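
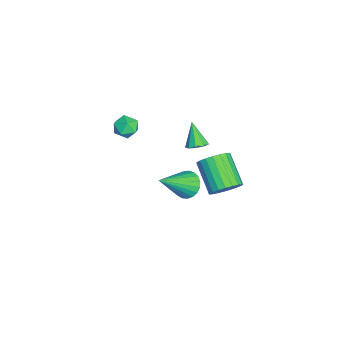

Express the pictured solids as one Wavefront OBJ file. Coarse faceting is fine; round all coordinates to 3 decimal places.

v -2.703 -0.175 0.712
v -2.142 -0.216 0.404
v -2.958 -1.124 0.376
v -2.397 -1.165 0.068
v -2.412 -1.171 0.709
v -2.255 -0.585 0.917
v -2.845 -0.755 -0.137
v -2.688 -0.169 0.071
v -2.23 -0.574 -0.121
v -1.962 -0.832 0.402
v -3.138 -0.508 0.378
v -2.87 -0.766 0.901
v -0.976 2.042 -2.051
v -0.399 2.102 -2.459
v 0.076 0.898 -0.729
v -0.371 2.334 -2.28
v -0.448 2.516 -2.06
v -0.617 2.617 -1.84
v -0.847 2.617 -1.655
v -1.1 2.519 -1.539
v -1.332 2.337 -1.512
v -1.502 2.105 -1.577
v -1.581 1.862 -1.725
v -1.555 1.65 -1.929
v -1.43 1.506 -2.154
v -1.226 1.454 -2.361
v -0.979 1.504 -2.514
v -0.731 1.647 -2.588
v -0.526 1.859 -2.568
v -1.302 2.459 0.43
v -0.981 2.761 0.706
v -1.938 2.201 1.45
v -1.255 2.953 0.584
v -1.55 2.914 0.39
v -1.73 2.662 0.215
v -1.709 2.315 0.14
v -1.498 2.035 0.2
v -1.195 1.954 0.368
v -0.942 2.109 0.565
v -0.858 2.427 0.698
v 3.363 3.798 2.18
v 3.696 4.056 2.764
v 2.55 3.499 3.664
v 2.217 3.242 3.08
v 3.523 4.286 2.685
v 2.376 3.73 3.585
v 3.321 4.432 2.519
v 2.175 3.876 3.418
v 3.127 4.469 2.294
v 1.98 3.912 3.193
v 2.974 4.389 2.049
v 1.827 3.833 2.949
v 2.888 4.208 1.827
v 1.741 3.651 2.727
v 2.884 3.955 1.666
v 1.737 3.399 2.566
v 2.963 3.676 1.594
v 1.817 3.119 2.494
v 3.112 3.417 1.624
v 1.965 2.861 2.523
v 3.303 3.225 1.749
v 2.157 2.668 2.649
v 3.506 3.131 1.949
v 2.359 2.575 2.849
v 3.683 3.153 2.189
v 2.537 2.597 3.089
v 3.806 3.287 2.428
v 2.659 2.73 3.327
v 3.851 3.509 2.623
v 2.705 2.952 3.523
v 3.813 3.781 2.742
v 2.666 3.224 3.642
f 1 12 6
f 1 6 2
f 1 2 8
f 1 8 11
f 1 11 12
f 2 6 10
f 6 12 5
f 12 11 3
f 11 8 7
f 8 2 9
f 4 10 5
f 4 5 3
f 4 3 7
f 4 7 9
f 4 9 10
f 5 10 6
f 3 5 12
f 7 3 11
f 9 7 8
f 10 9 2
f 14 13 16
f 14 16 15
f 16 13 17
f 16 17 15
f 17 13 18
f 17 18 15
f 18 13 19
f 18 19 15
f 19 13 20
f 19 20 15
f 20 13 21
f 20 21 15
f 21 13 22
f 21 22 15
f 22 13 23
f 22 23 15
f 23 13 24
f 23 24 15
f 24 13 25
f 24 25 15
f 25 13 26
f 25 26 15
f 26 13 27
f 26 27 15
f 27 13 28
f 27 28 15
f 28 13 29
f 28 29 15
f 29 13 14
f 29 14 15
f 31 30 33
f 31 33 32
f 33 30 34
f 33 34 32
f 34 30 35
f 34 35 32
f 35 30 36
f 35 36 32
f 36 30 37
f 36 37 32
f 37 30 38
f 37 38 32
f 38 30 39
f 38 39 32
f 39 30 40
f 39 40 32
f 40 30 31
f 40 31 32
f 42 41 45
f 42 45 43
f 43 45 46
f 43 46 44
f 45 41 47
f 45 47 46
f 46 47 48
f 46 48 44
f 47 41 49
f 47 49 48
f 48 49 50
f 48 50 44
f 49 41 51
f 49 51 50
f 50 51 52
f 50 52 44
f 51 41 53
f 51 53 52
f 52 53 54
f 52 54 44
f 53 41 55
f 53 55 54
f 54 55 56
f 54 56 44
f 55 41 57
f 55 57 56
f 56 57 58
f 56 58 44
f 57 41 59
f 57 59 58
f 58 59 60
f 58 60 44
f 59 41 61
f 59 61 60
f 60 61 62
f 60 62 44
f 61 41 63
f 61 63 62
f 62 63 64
f 62 64 44
f 63 41 65
f 63 65 64
f 64 65 66
f 64 66 44
f 65 41 67
f 65 67 66
f 66 67 68
f 66 68 44
f 67 41 69
f 67 69 68
f 68 69 70
f 68 70 44
f 69 41 71
f 69 71 70
f 70 71 72
f 70 72 44
f 71 41 42
f 71 42 72
f 72 42 43
f 72 43 44



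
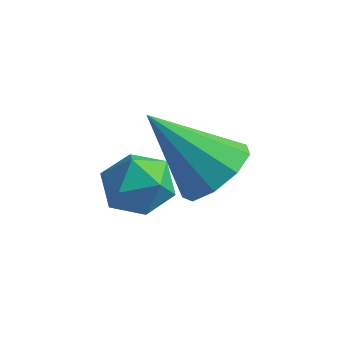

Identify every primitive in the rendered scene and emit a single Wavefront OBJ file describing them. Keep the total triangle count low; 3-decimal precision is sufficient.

v 2.723 -0.895 0.863
v 3.302 -0.638 1.475
v 1.377 -1.225 2.277
v 2.983 -0.165 1.281
v 2.543 -0.034 0.892
v 2.187 -0.306 0.49
v 2.082 -0.853 0.262
v 2.277 -1.42 0.316
v 2.681 -1.741 0.625
v 3.105 -1.666 1.047
v 3.35 -1.231 1.382
v 0.994 -0.227 -0.495
v 1.692 -0.674 -0.451
v 0.308 -1.246 0.051
v 1.006 -1.693 0.095
v 0.908 -1.027 0.582
v 1.332 -0.397 0.244
v 0.668 -1.523 -0.644
v 1.092 -0.893 -0.982
v 1.491 -1.475 -0.543
v 1.639 -1.168 0.214
v 0.361 -0.752 -0.614
v 0.509 -0.445 0.143
f 2 1 4
f 2 4 3
f 4 1 5
f 4 5 3
f 5 1 6
f 5 6 3
f 6 1 7
f 6 7 3
f 7 1 8
f 7 8 3
f 8 1 9
f 8 9 3
f 9 1 10
f 9 10 3
f 10 1 11
f 10 11 3
f 11 1 2
f 11 2 3
f 12 23 17
f 12 17 13
f 12 13 19
f 12 19 22
f 12 22 23
f 13 17 21
f 17 23 16
f 23 22 14
f 22 19 18
f 19 13 20
f 15 21 16
f 15 16 14
f 15 14 18
f 15 18 20
f 15 20 21
f 16 21 17
f 14 16 23
f 18 14 22
f 20 18 19
f 21 20 13



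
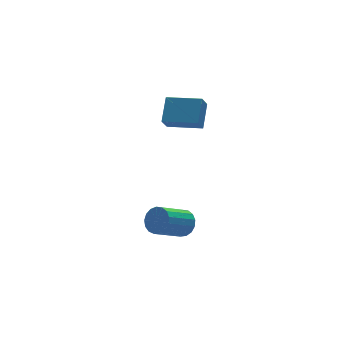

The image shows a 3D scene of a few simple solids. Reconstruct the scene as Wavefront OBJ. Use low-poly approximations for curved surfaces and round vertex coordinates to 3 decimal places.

v 1.173 0.379 -2.939
v 1.505 0.539 -2.356
v 0.14 0.242 -1.497
v -0.193 0.081 -2.081
v 1.378 0.827 -2.457
v 0.013 0.53 -1.598
v 1.205 1.012 -2.668
v -0.16 0.715 -1.81
v 1.024 1.053 -2.942
v -0.341 0.755 -2.083
v 0.877 0.938 -3.215
v -0.488 0.641 -2.356
v 0.798 0.696 -3.425
v -0.567 0.398 -2.566
v 0.805 0.381 -3.523
v -0.56 0.083 -2.664
v 0.896 0.065 -3.488
v -0.469 -0.232 -2.629
v 1.05 -0.178 -3.327
v -0.315 -0.476 -2.468
v 1.232 -0.295 -3.078
v -0.133 -0.592 -2.219
v 1.401 -0.256 -2.796
v 0.036 -0.554 -1.938
v 1.517 -0.073 -2.548
v 0.152 -0.37 -1.689
v 1.555 0.214 -2.389
v 0.19 -0.083 -1.53
v 2.61 1.349 1.955
v 2.178 0.976 2.624
v 1.452 2.396 1.79
v 1.019 2.022 2.459
v 3.221 2.158 2.801
v 2.788 1.784 3.47
v 2.062 3.204 2.636
v 1.63 2.831 3.305
f 2 1 5
f 2 5 3
f 3 5 6
f 3 6 4
f 5 1 7
f 5 7 6
f 6 7 8
f 6 8 4
f 7 1 9
f 7 9 8
f 8 9 10
f 8 10 4
f 9 1 11
f 9 11 10
f 10 11 12
f 10 12 4
f 11 1 13
f 11 13 12
f 12 13 14
f 12 14 4
f 13 1 15
f 13 15 14
f 14 15 16
f 14 16 4
f 15 1 17
f 15 17 16
f 16 17 18
f 16 18 4
f 17 1 19
f 17 19 18
f 18 19 20
f 18 20 4
f 19 1 21
f 19 21 20
f 20 21 22
f 20 22 4
f 21 1 23
f 21 23 22
f 22 23 24
f 22 24 4
f 23 1 25
f 23 25 24
f 24 25 26
f 24 26 4
f 25 1 27
f 25 27 26
f 26 27 28
f 26 28 4
f 27 1 2
f 27 2 28
f 28 2 3
f 28 3 4
f 30 32 29
f 33 30 29
f 29 32 31
f 31 33 29
f 30 36 32
f 34 30 33
f 34 36 30
f 32 36 31
f 35 33 31
f 31 36 35
f 35 34 33
f 36 34 35



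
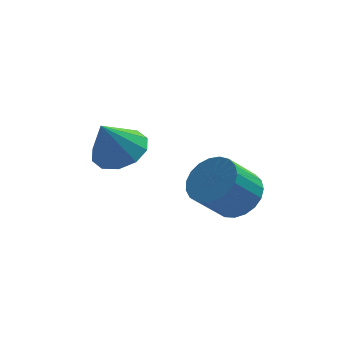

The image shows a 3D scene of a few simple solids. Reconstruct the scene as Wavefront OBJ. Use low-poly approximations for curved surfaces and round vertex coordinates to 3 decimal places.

v -2.166 -1.69 2.007
v -1.547 -1.596 2.297
v -2.574 -1.99 2.973
v -1.761 -1.228 2.322
v -2.13 -1.037 2.226
v -2.512 -1.094 2.046
v -2.763 -1.38 1.852
v -2.785 -1.784 1.717
v -2.572 -2.152 1.693
v -2.203 -2.344 1.789
v -1.82 -2.286 1.968
v -1.57 -2 2.162
v 0.32 -3.368 1.552
v 0.781 -3.809 1.722
v 0.181 -4.153 2.458
v -0.28 -3.712 2.288
v 0.848 -3.593 1.878
v 0.248 -3.937 2.613
v 0.824 -3.338 1.977
v 0.224 -3.683 2.713
v 0.713 -3.089 2.003
v 0.113 -3.433 2.739
v 0.534 -2.887 1.951
v -0.066 -3.232 2.687
v 0.318 -2.769 1.83
v -0.283 -3.114 2.566
v 0.102 -2.755 1.661
v -0.498 -3.099 2.397
v -0.076 -2.846 1.473
v -0.676 -3.19 2.209
v -0.186 -3.027 1.299
v -0.786 -3.372 2.035
v -0.208 -3.268 1.169
v -0.808 -3.612 1.904
v -0.138 -3.526 1.104
v -0.739 -3.87 1.84
v 0.01 -3.756 1.118
v -0.59 -4.1 1.853
v 0.212 -3.919 1.206
v -0.388 -4.264 1.942
v 0.433 -3.987 1.354
v -0.167 -4.332 2.09
v 0.634 -3.948 1.537
v 0.034 -4.292 2.272
f 2 1 4
f 2 4 3
f 4 1 5
f 4 5 3
f 5 1 6
f 5 6 3
f 6 1 7
f 6 7 3
f 7 1 8
f 7 8 3
f 8 1 9
f 8 9 3
f 9 1 10
f 9 10 3
f 10 1 11
f 10 11 3
f 11 1 12
f 11 12 3
f 12 1 2
f 12 2 3
f 14 13 17
f 14 17 15
f 15 17 18
f 15 18 16
f 17 13 19
f 17 19 18
f 18 19 20
f 18 20 16
f 19 13 21
f 19 21 20
f 20 21 22
f 20 22 16
f 21 13 23
f 21 23 22
f 22 23 24
f 22 24 16
f 23 13 25
f 23 25 24
f 24 25 26
f 24 26 16
f 25 13 27
f 25 27 26
f 26 27 28
f 26 28 16
f 27 13 29
f 27 29 28
f 28 29 30
f 28 30 16
f 29 13 31
f 29 31 30
f 30 31 32
f 30 32 16
f 31 13 33
f 31 33 32
f 32 33 34
f 32 34 16
f 33 13 35
f 33 35 34
f 34 35 36
f 34 36 16
f 35 13 37
f 35 37 36
f 36 37 38
f 36 38 16
f 37 13 39
f 37 39 38
f 38 39 40
f 38 40 16
f 39 13 41
f 39 41 40
f 40 41 42
f 40 42 16
f 41 13 43
f 41 43 42
f 42 43 44
f 42 44 16
f 43 13 14
f 43 14 44
f 44 14 15
f 44 15 16



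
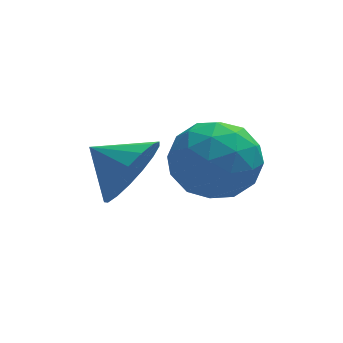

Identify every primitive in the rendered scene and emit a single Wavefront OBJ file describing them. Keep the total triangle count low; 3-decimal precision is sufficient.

v -3.552 -1.564 -2.621
v -2.906 -1.219 -1.926
v -4.408 -0.896 -2.159
v -2.86 -0.906 -2.291
v -2.973 -0.744 -2.733
v -3.218 -0.77 -3.149
v -3.54 -0.978 -3.444
v -3.864 -1.32 -3.55
v -4.117 -1.718 -3.444
v -4.241 -2.08 -3.15
v -4.207 -2.325 -2.734
v -4.023 -2.395 -2.293
v -3.731 -2.275 -1.926
v -3.398 -1.991 -1.72
v -3.1 -1.61 -1.719
v -2.181 -2.349 -1.407
v -1.418 -2.94 -1.85
v -2.682 -3.7 -0.47
v -1.919 -4.291 -0.913
v -1.663 -3.505 -0.246
v -1.353 -2.67 -0.824
v -2.747 -3.97 -1.496
v -2.437 -3.135 -2.074
v -1.767 -3.941 -1.904
v -1.097 -3.654 -1.132
v -3.003 -2.986 -1.188
v -2.333 -2.699 -0.416
v -1.755 -2.526 -1.71
v -2.345 -4.114 -0.61
v -2.194 -3.652 -0.217
v -1.745 -3.999 -0.477
v -1.718 -2.368 -1.108
v -1.269 -2.715 -1.368
v -1.413 -3.047 -0.425
v -2.831 -3.925 -0.952
v -2.382 -4.272 -1.212
v -2.355 -2.641 -1.843
v -1.906 -2.988 -2.103
v -2.687 -3.593 -1.895
v -1.512 -3.462 -2.003
v -1.806 -4.256 -1.452
v -2.293 -4.067 -1.795
v -2.111 -3.576 -2.135
v -1.118 -3.293 -1.549
v -1.413 -4.087 -0.998
v -1.263 -3.625 -0.606
v -1.08 -3.134 -0.946
v -1.324 -3.881 -1.581
v -2.687 -2.553 -1.322
v -2.982 -3.347 -0.771
v -3.02 -3.506 -1.374
v -2.837 -3.015 -1.714
v -2.294 -2.384 -0.868
v -2.588 -3.178 -0.317
v -1.989 -3.064 -0.185
v -1.807 -2.573 -0.525
v -2.776 -2.759 -0.739
f 2 1 4
f 2 4 3
f 4 1 5
f 4 5 3
f 5 1 6
f 5 6 3
f 6 1 7
f 6 7 3
f 7 1 8
f 7 8 3
f 8 1 9
f 8 9 3
f 9 1 10
f 9 10 3
f 10 1 11
f 10 11 3
f 11 1 12
f 11 12 3
f 12 1 13
f 12 13 3
f 13 1 14
f 13 14 3
f 14 1 15
f 14 15 3
f 15 1 2
f 15 2 3
f 16 53 32
f 53 27 56
f 32 56 21
f 53 56 32
f 16 32 28
f 32 21 33
f 28 33 17
f 32 33 28
f 16 28 37
f 28 17 38
f 37 38 23
f 28 38 37
f 16 37 49
f 37 23 52
f 49 52 26
f 37 52 49
f 16 49 53
f 49 26 57
f 53 57 27
f 49 57 53
f 17 33 44
f 33 21 47
f 44 47 25
f 33 47 44
f 21 56 34
f 56 27 55
f 34 55 20
f 56 55 34
f 27 57 54
f 57 26 50
f 54 50 18
f 57 50 54
f 26 52 51
f 52 23 39
f 51 39 22
f 52 39 51
f 23 38 43
f 38 17 40
f 43 40 24
f 38 40 43
f 19 45 31
f 45 25 46
f 31 46 20
f 45 46 31
f 19 31 29
f 31 20 30
f 29 30 18
f 31 30 29
f 19 29 36
f 29 18 35
f 36 35 22
f 29 35 36
f 19 36 41
f 36 22 42
f 41 42 24
f 36 42 41
f 19 41 45
f 41 24 48
f 45 48 25
f 41 48 45
f 20 46 34
f 46 25 47
f 34 47 21
f 46 47 34
f 18 30 54
f 30 20 55
f 54 55 27
f 30 55 54
f 22 35 51
f 35 18 50
f 51 50 26
f 35 50 51
f 24 42 43
f 42 22 39
f 43 39 23
f 42 39 43
f 25 48 44
f 48 24 40
f 44 40 17
f 48 40 44



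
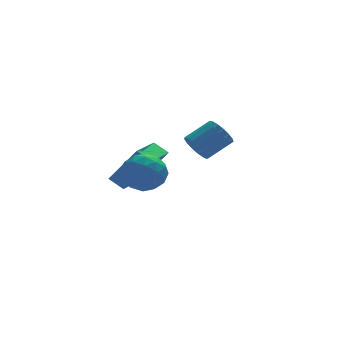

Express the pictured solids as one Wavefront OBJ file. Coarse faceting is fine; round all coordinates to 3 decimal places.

v -3.535 -1.857 -2.342
v -2.781 -1.166 -2.221
v -2.399 -3.054 -2.579
v -1.645 -2.363 -2.458
v -2.23 -2.634 -1.654
v -2.932 -1.894 -1.507
v -2.248 -2.326 -3.293
v -2.95 -1.586 -3.146
v -1.985 -1.456 -2.808
v -1.974 -1.646 -1.796
v -3.206 -2.574 -3.004
v -3.195 -2.764 -1.992
v -3.258 -1.406 -2.26
v -1.922 -2.814 -2.54
v -2.266 -2.973 -2.067
v -1.823 -2.567 -1.996
v -3.346 -1.834 -1.841
v -2.903 -1.428 -1.77
v -2.579 -2.291 -1.437
v -2.277 -2.792 -3.03
v -1.834 -2.386 -2.959
v -3.357 -1.653 -2.804
v -2.914 -1.247 -2.733
v -2.601 -1.929 -3.363
v -2.347 -1.17 -2.534
v -1.679 -1.874 -2.674
v -2.034 -1.852 -3.165
v -2.446 -1.417 -3.078
v -2.34 -1.282 -1.939
v -1.672 -1.986 -2.079
v -2.016 -2.145 -1.606
v -2.429 -1.71 -1.52
v -1.873 -1.452 -2.285
v -3.508 -2.234 -2.721
v -2.84 -2.938 -2.861
v -2.751 -2.51 -3.28
v -3.164 -2.075 -3.194
v -3.501 -2.346 -2.126
v -2.833 -3.05 -2.266
v -2.734 -2.803 -1.722
v -3.146 -2.368 -1.635
v -3.307 -2.768 -2.515
v 0.859 2.12 -3.008
v 1.291 1.978 -3.641
v 2.513 2.238 -2.866
v 2.081 2.38 -2.232
v 1.225 2.345 -3.659
v 2.446 2.605 -2.884
v 1.074 2.66 -3.528
v 2.296 2.92 -2.753
v 0.875 2.852 -3.277
v 2.096 3.112 -2.502
v 0.671 2.876 -2.965
v 1.893 3.136 -2.19
v 0.511 2.727 -2.662
v 1.733 2.987 -1.887
v 0.431 2.439 -2.439
v 1.652 2.699 -1.664
v 0.448 2.078 -2.346
v 1.67 2.337 -1.571
v 0.56 1.726 -2.404
v 1.782 1.986 -1.629
v 0.74 1.465 -2.601
v 1.962 1.725 -1.826
v 0.948 1.354 -2.891
v 2.17 1.614 -2.116
v 1.135 1.418 -3.207
v 2.357 1.678 -2.432
v 1.259 1.644 -3.478
v 2.481 1.903 -2.703
v -3.011 2.244 -4.455
v -1.888 1.747 -2.739
v -1.772 4.013 -4.754
v -0.649 3.516 -3.038
v -2.471 1.784 -4.942
v -1.348 1.287 -3.226
v -1.232 3.553 -5.241
v -0.109 3.056 -3.525
f 1 38 17
f 38 12 41
f 17 41 6
f 38 41 17
f 1 17 13
f 17 6 18
f 13 18 2
f 17 18 13
f 1 13 22
f 13 2 23
f 22 23 8
f 13 23 22
f 1 22 34
f 22 8 37
f 34 37 11
f 22 37 34
f 1 34 38
f 34 11 42
f 38 42 12
f 34 42 38
f 2 18 29
f 18 6 32
f 29 32 10
f 18 32 29
f 6 41 19
f 41 12 40
f 19 40 5
f 41 40 19
f 12 42 39
f 42 11 35
f 39 35 3
f 42 35 39
f 11 37 36
f 37 8 24
f 36 24 7
f 37 24 36
f 8 23 28
f 23 2 25
f 28 25 9
f 23 25 28
f 4 30 16
f 30 10 31
f 16 31 5
f 30 31 16
f 4 16 14
f 16 5 15
f 14 15 3
f 16 15 14
f 4 14 21
f 14 3 20
f 21 20 7
f 14 20 21
f 4 21 26
f 21 7 27
f 26 27 9
f 21 27 26
f 4 26 30
f 26 9 33
f 30 33 10
f 26 33 30
f 5 31 19
f 31 10 32
f 19 32 6
f 31 32 19
f 3 15 39
f 15 5 40
f 39 40 12
f 15 40 39
f 7 20 36
f 20 3 35
f 36 35 11
f 20 35 36
f 9 27 28
f 27 7 24
f 28 24 8
f 27 24 28
f 10 33 29
f 33 9 25
f 29 25 2
f 33 25 29
f 44 43 47
f 44 47 45
f 45 47 48
f 45 48 46
f 47 43 49
f 47 49 48
f 48 49 50
f 48 50 46
f 49 43 51
f 49 51 50
f 50 51 52
f 50 52 46
f 51 43 53
f 51 53 52
f 52 53 54
f 52 54 46
f 53 43 55
f 53 55 54
f 54 55 56
f 54 56 46
f 55 43 57
f 55 57 56
f 56 57 58
f 56 58 46
f 57 43 59
f 57 59 58
f 58 59 60
f 58 60 46
f 59 43 61
f 59 61 60
f 60 61 62
f 60 62 46
f 61 43 63
f 61 63 62
f 62 63 64
f 62 64 46
f 63 43 65
f 63 65 64
f 64 65 66
f 64 66 46
f 65 43 67
f 65 67 66
f 66 67 68
f 66 68 46
f 67 43 69
f 67 69 68
f 68 69 70
f 68 70 46
f 69 43 44
f 69 44 70
f 70 44 45
f 70 45 46
f 72 74 71
f 75 72 71
f 71 74 73
f 73 75 71
f 72 78 74
f 76 72 75
f 76 78 72
f 74 78 73
f 77 75 73
f 73 78 77
f 77 76 75
f 78 76 77



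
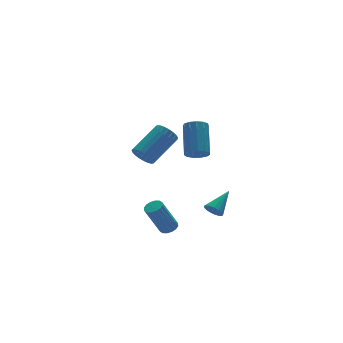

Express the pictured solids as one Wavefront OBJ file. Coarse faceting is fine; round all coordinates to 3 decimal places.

v -2.843 -1.618 2.489
v -2.614 -1.271 1.951
v -0.968 -0.774 2.973
v -1.197 -1.122 3.511
v -2.76 -1.073 2.091
v -1.114 -0.577 3.113
v -2.921 -0.97 2.299
v -1.275 -0.473 3.322
v -3.068 -0.979 2.541
v -1.422 -0.482 3.563
v -3.176 -1.098 2.773
v -1.53 -0.602 3.795
v -3.227 -1.307 2.956
v -1.581 -0.811 3.978
v -3.211 -1.57 3.059
v -1.565 -1.074 4.081
v -3.132 -1.842 3.063
v -1.486 -1.345 4.085
v -3.002 -2.074 2.967
v -1.356 -1.578 3.989
v -2.845 -2.228 2.789
v -1.2 -1.732 3.811
v -2.688 -2.277 2.559
v -1.042 -1.78 3.581
v -2.558 -2.211 2.317
v -0.912 -1.715 3.339
v -2.476 -2.043 2.105
v -0.83 -1.547 3.127
v -2.459 -1.801 1.959
v -0.813 -1.305 2.981
v -2.507 -1.528 1.905
v -0.861 -1.032 2.927
v 0.804 -2.319 -2.132
v 1.127 -2.364 -2.587
v 2.036 -1.801 -1.308
v 1.031 -2.114 -2.601
v 0.883 -1.911 -2.507
v 0.717 -1.802 -2.327
v 0.571 -1.811 -2.103
v 0.478 -1.936 -1.885
v 0.46 -2.15 -1.724
v 0.521 -2.402 -1.656
v 0.646 -2.635 -1.697
v 0.808 -2.796 -1.838
v 0.969 -2.847 -2.046
v 1.092 -2.778 -2.274
v 1.149 -2.603 -2.469
v -0.407 0.073 -4.266
v -0.066 -0.284 -4.074
v -0.911 -0.15 -2.322
v -1.253 0.207 -2.514
v 0.055 -0.042 -4.034
v -0.79 0.093 -2.282
v 0.053 0.232 -4.056
v -0.793 0.366 -2.304
v -0.073 0.463 -4.135
v -0.919 0.597 -2.383
v -0.289 0.589 -4.248
v -1.134 0.724 -2.496
v -0.536 0.577 -4.367
v -1.381 0.712 -2.615
v -0.749 0.43 -4.458
v -1.594 0.564 -2.706
v -0.87 0.187 -4.498
v -1.715 0.322 -2.746
v -0.867 -0.086 -4.476
v -1.713 0.048 -2.724
v -0.741 -0.317 -4.397
v -1.587 -0.183 -2.645
v -0.526 -0.444 -4.284
v -1.371 -0.309 -2.532
v -0.279 -0.432 -4.165
v -1.124 -0.297 -2.413
v 2.441 2.066 -0.599
v 2.912 1.608 -0.39
v 3.651 2.995 0.988
v 3.179 3.454 0.779
v 3.076 1.809 -0.68
v 3.814 3.196 0.698
v 3.037 2.092 -0.944
v 3.776 3.479 0.434
v 2.81 2.367 -1.099
v 3.548 3.754 0.279
v 2.465 2.546 -1.095
v 3.203 3.933 0.283
v 2.112 2.573 -0.933
v 2.851 3.96 0.445
v 1.864 2.439 -0.665
v 2.603 3.826 0.713
v 1.799 2.187 -0.377
v 2.537 3.574 1.001
v 1.938 1.897 -0.158
v 2.676 3.284 1.22
v 2.236 1.66 -0.08
v 2.974 3.047 1.298
v 2.599 1.553 -0.167
v 3.338 2.94 1.211
f 2 1 5
f 2 5 3
f 3 5 6
f 3 6 4
f 5 1 7
f 5 7 6
f 6 7 8
f 6 8 4
f 7 1 9
f 7 9 8
f 8 9 10
f 8 10 4
f 9 1 11
f 9 11 10
f 10 11 12
f 10 12 4
f 11 1 13
f 11 13 12
f 12 13 14
f 12 14 4
f 13 1 15
f 13 15 14
f 14 15 16
f 14 16 4
f 15 1 17
f 15 17 16
f 16 17 18
f 16 18 4
f 17 1 19
f 17 19 18
f 18 19 20
f 18 20 4
f 19 1 21
f 19 21 20
f 20 21 22
f 20 22 4
f 21 1 23
f 21 23 22
f 22 23 24
f 22 24 4
f 23 1 25
f 23 25 24
f 24 25 26
f 24 26 4
f 25 1 27
f 25 27 26
f 26 27 28
f 26 28 4
f 27 1 29
f 27 29 28
f 28 29 30
f 28 30 4
f 29 1 31
f 29 31 30
f 30 31 32
f 30 32 4
f 31 1 2
f 31 2 32
f 32 2 3
f 32 3 4
f 34 33 36
f 34 36 35
f 36 33 37
f 36 37 35
f 37 33 38
f 37 38 35
f 38 33 39
f 38 39 35
f 39 33 40
f 39 40 35
f 40 33 41
f 40 41 35
f 41 33 42
f 41 42 35
f 42 33 43
f 42 43 35
f 43 33 44
f 43 44 35
f 44 33 45
f 44 45 35
f 45 33 46
f 45 46 35
f 46 33 47
f 46 47 35
f 47 33 34
f 47 34 35
f 49 48 52
f 49 52 50
f 50 52 53
f 50 53 51
f 52 48 54
f 52 54 53
f 53 54 55
f 53 55 51
f 54 48 56
f 54 56 55
f 55 56 57
f 55 57 51
f 56 48 58
f 56 58 57
f 57 58 59
f 57 59 51
f 58 48 60
f 58 60 59
f 59 60 61
f 59 61 51
f 60 48 62
f 60 62 61
f 61 62 63
f 61 63 51
f 62 48 64
f 62 64 63
f 63 64 65
f 63 65 51
f 64 48 66
f 64 66 65
f 65 66 67
f 65 67 51
f 66 48 68
f 66 68 67
f 67 68 69
f 67 69 51
f 68 48 70
f 68 70 69
f 69 70 71
f 69 71 51
f 70 48 72
f 70 72 71
f 71 72 73
f 71 73 51
f 72 48 49
f 72 49 73
f 73 49 50
f 73 50 51
f 75 74 78
f 75 78 76
f 76 78 79
f 76 79 77
f 78 74 80
f 78 80 79
f 79 80 81
f 79 81 77
f 80 74 82
f 80 82 81
f 81 82 83
f 81 83 77
f 82 74 84
f 82 84 83
f 83 84 85
f 83 85 77
f 84 74 86
f 84 86 85
f 85 86 87
f 85 87 77
f 86 74 88
f 86 88 87
f 87 88 89
f 87 89 77
f 88 74 90
f 88 90 89
f 89 90 91
f 89 91 77
f 90 74 92
f 90 92 91
f 91 92 93
f 91 93 77
f 92 74 94
f 92 94 93
f 93 94 95
f 93 95 77
f 94 74 96
f 94 96 95
f 95 96 97
f 95 97 77
f 96 74 75
f 96 75 97
f 97 75 76
f 97 76 77



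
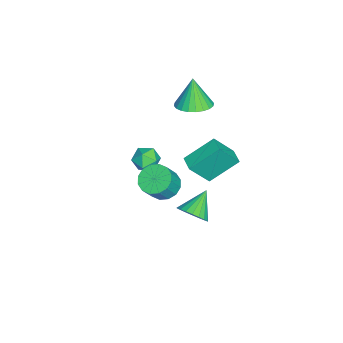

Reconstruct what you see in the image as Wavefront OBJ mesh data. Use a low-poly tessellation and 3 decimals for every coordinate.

v -1.489 2.612 -3.017
v -2.218 4.071 -1.774
v -0.667 3.046 -3.044
v -1.396 4.505 -1.802
v -0.924 1.635 -1.538
v -1.653 3.094 -0.296
v -0.102 2.069 -1.566
v -0.831 3.528 -0.323
v -2.434 1.907 1.676
v -1.806 1.086 1.792
v -2.946 1.753 3.364
v -1.558 1.391 1.895
v -1.444 1.774 1.965
v -1.48 2.177 1.991
v -1.661 2.539 1.969
v -1.96 2.805 1.903
v -2.332 2.935 1.802
v -2.718 2.908 1.682
v -3.062 2.729 1.561
v -3.31 2.424 1.458
v -3.424 2.041 1.388
v -3.388 1.638 1.362
v -3.206 1.276 1.384
v -2.907 1.01 1.45
v -2.536 0.88 1.551
v -2.149 0.907 1.671
v -2.866 -0.326 -2.972
v -2.112 -0.037 -3.273
v -2.888 -1.303 -3.967
v -2.134 -1.014 -4.268
v -2.169 -1.411 -3.504
v -2.155 -0.807 -2.889
v -2.845 -0.533 -4.351
v -2.831 0.071 -3.736
v -2.099 -0.164 -4.125
v -1.681 -0.707 -3.602
v -3.319 -0.633 -3.638
v -2.901 -1.176 -3.115
v 0.899 0.931 -2.11
v 1.475 0.402 -2.614
v 2.176 0.04 -1.434
v 1.601 0.569 -0.93
v 1.682 0.837 -2.604
v 2.383 0.475 -1.424
v 1.679 1.297 -2.461
v 2.38 0.935 -1.281
v 1.467 1.658 -2.225
v 2.169 1.296 -1.044
v 1.103 1.825 -1.957
v 1.805 1.463 -0.777
v 0.685 1.753 -1.731
v 1.386 1.391 -0.55
v 0.324 1.46 -1.606
v 1.025 1.098 -0.426
v 0.117 1.025 -1.616
v 0.818 0.663 -0.436
v 0.12 0.565 -1.759
v 0.821 0.203 -0.579
v 0.331 0.204 -1.996
v 1.033 -0.158 -0.815
v 0.695 0.037 -2.263
v 1.397 -0.325 -1.083
v 1.114 0.109 -2.49
v 1.815 -0.253 -1.309
v 4.546 3.005 -0.406
v 5.103 3.102 0.255
v 3.374 3.515 0.506
v 5.119 3.426 0.095
v 5.036 3.677 -0.152
v 4.868 3.812 -0.443
v 4.645 3.807 -0.728
v 4.404 3.664 -0.956
v 4.188 3.406 -1.09
v 4.034 3.08 -1.105
v 3.968 2.74 -1
v 4.002 2.446 -0.792
v 4.13 2.249 -0.517
v 4.33 2.182 -0.223
v 4.568 2.258 0.039
v 4.801 2.463 0.225
v 4.99 2.762 0.301
f 2 4 1
f 5 2 1
f 1 4 3
f 3 5 1
f 2 8 4
f 6 2 5
f 6 8 2
f 4 8 3
f 7 5 3
f 3 8 7
f 7 6 5
f 8 6 7
f 10 9 12
f 10 12 11
f 12 9 13
f 12 13 11
f 13 9 14
f 13 14 11
f 14 9 15
f 14 15 11
f 15 9 16
f 15 16 11
f 16 9 17
f 16 17 11
f 17 9 18
f 17 18 11
f 18 9 19
f 18 19 11
f 19 9 20
f 19 20 11
f 20 9 21
f 20 21 11
f 21 9 22
f 21 22 11
f 22 9 23
f 22 23 11
f 23 9 24
f 23 24 11
f 24 9 25
f 24 25 11
f 25 9 26
f 25 26 11
f 26 9 10
f 26 10 11
f 27 38 32
f 27 32 28
f 27 28 34
f 27 34 37
f 27 37 38
f 28 32 36
f 32 38 31
f 38 37 29
f 37 34 33
f 34 28 35
f 30 36 31
f 30 31 29
f 30 29 33
f 30 33 35
f 30 35 36
f 31 36 32
f 29 31 38
f 33 29 37
f 35 33 34
f 36 35 28
f 40 39 43
f 40 43 41
f 41 43 44
f 41 44 42
f 43 39 45
f 43 45 44
f 44 45 46
f 44 46 42
f 45 39 47
f 45 47 46
f 46 47 48
f 46 48 42
f 47 39 49
f 47 49 48
f 48 49 50
f 48 50 42
f 49 39 51
f 49 51 50
f 50 51 52
f 50 52 42
f 51 39 53
f 51 53 52
f 52 53 54
f 52 54 42
f 53 39 55
f 53 55 54
f 54 55 56
f 54 56 42
f 55 39 57
f 55 57 56
f 56 57 58
f 56 58 42
f 57 39 59
f 57 59 58
f 58 59 60
f 58 60 42
f 59 39 61
f 59 61 60
f 60 61 62
f 60 62 42
f 61 39 63
f 61 63 62
f 62 63 64
f 62 64 42
f 63 39 40
f 63 40 64
f 64 40 41
f 64 41 42
f 66 65 68
f 66 68 67
f 68 65 69
f 68 69 67
f 69 65 70
f 69 70 67
f 70 65 71
f 70 71 67
f 71 65 72
f 71 72 67
f 72 65 73
f 72 73 67
f 73 65 74
f 73 74 67
f 74 65 75
f 74 75 67
f 75 65 76
f 75 76 67
f 76 65 77
f 76 77 67
f 77 65 78
f 77 78 67
f 78 65 79
f 78 79 67
f 79 65 80
f 79 80 67
f 80 65 81
f 80 81 67
f 81 65 66
f 81 66 67



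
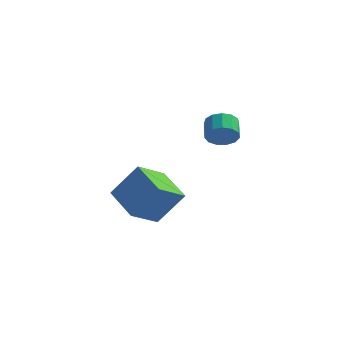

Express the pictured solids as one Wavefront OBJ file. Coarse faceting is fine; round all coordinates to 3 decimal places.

v 0.432 -4.008 0.01
v -0.989 -2.957 0.622
v 1.047 -2.663 -0.868
v -0.374 -1.613 -0.256
v 1.474 -3.487 1.536
v 0.053 -2.437 2.148
v 2.089 -2.143 0.658
v 0.668 -1.092 1.27
v 2.145 1.897 2.551
v 2.588 2.348 2.094
v 2.218 3.195 2.573
v 1.775 2.743 3.029
v 2.204 2.299 1.885
v 1.835 3.146 2.364
v 1.802 2.123 1.887
v 1.433 2.969 2.366
v 1.508 1.874 2.1
v 1.139 2.72 2.579
v 1.417 1.633 2.456
v 1.048 2.479 2.935
v 1.556 1.475 2.842
v 1.187 2.322 3.321
v 1.883 1.452 3.135
v 1.514 2.298 3.614
v 2.292 1.57 3.243
v 1.923 2.416 3.722
v 2.655 1.791 3.131
v 2.286 2.637 3.61
v 2.856 2.046 2.835
v 2.486 2.893 3.313
v 2.83 2.254 2.448
v 2.461 3.1 2.927
f 2 4 1
f 5 2 1
f 1 4 3
f 3 5 1
f 2 8 4
f 6 2 5
f 6 8 2
f 4 8 3
f 7 5 3
f 3 8 7
f 7 6 5
f 8 6 7
f 10 9 13
f 10 13 11
f 11 13 14
f 11 14 12
f 13 9 15
f 13 15 14
f 14 15 16
f 14 16 12
f 15 9 17
f 15 17 16
f 16 17 18
f 16 18 12
f 17 9 19
f 17 19 18
f 18 19 20
f 18 20 12
f 19 9 21
f 19 21 20
f 20 21 22
f 20 22 12
f 21 9 23
f 21 23 22
f 22 23 24
f 22 24 12
f 23 9 25
f 23 25 24
f 24 25 26
f 24 26 12
f 25 9 27
f 25 27 26
f 26 27 28
f 26 28 12
f 27 9 29
f 27 29 28
f 28 29 30
f 28 30 12
f 29 9 31
f 29 31 30
f 30 31 32
f 30 32 12
f 31 9 10
f 31 10 32
f 32 10 11
f 32 11 12



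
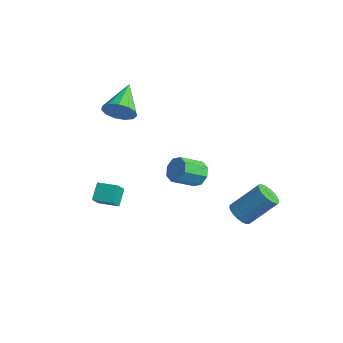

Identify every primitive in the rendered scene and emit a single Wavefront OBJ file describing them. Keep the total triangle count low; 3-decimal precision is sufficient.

v -2.121 -2.985 -2.069
v -2.51 -2.283 -1.377
v -2.383 -2.371 -2.84
v -2.772 -1.669 -2.147
v -1.128 -2.491 -2.013
v -1.517 -1.789 -1.32
v -1.39 -1.877 -2.783
v -1.779 -1.175 -2.091
v 2.663 2.469 -3.497
v 3.081 1.91 -3.284
v 3.915 3.071 -1.87
v 3.497 3.631 -2.083
v 3.264 2.055 -3.51
v 4.097 3.216 -2.097
v 3.327 2.282 -3.734
v 4.161 3.443 -2.321
v 3.26 2.545 -3.911
v 4.093 3.706 -2.498
v 3.074 2.794 -4.006
v 3.907 3.955 -2.592
v 2.806 2.979 -4
v 3.64 4.14 -2.586
v 2.511 3.063 -3.894
v 3.344 4.224 -2.481
v 2.245 3.029 -3.71
v 3.079 4.19 -2.296
v 2.063 2.884 -3.483
v 2.896 4.045 -2.07
v 1.999 2.657 -3.259
v 2.833 3.818 -1.846
v 2.067 2.394 -3.082
v 2.9 3.555 -1.669
v 2.253 2.145 -2.988
v 3.086 3.306 -1.574
v 2.52 1.96 -2.994
v 3.354 3.121 -1.58
v 2.816 1.876 -3.099
v 3.649 3.037 -1.686
v 0.37 1.837 -1.362
v 0.771 2.09 -0.768
v 0.372 0.936 -0.005
v -0.03 0.683 -0.598
v 0.223 2.283 -0.764
v -0.177 1.129 -0.001
v -0.24 2.214 -1.11
v -0.64 1.061 -0.347
v -0.345 1.925 -1.603
v -0.745 0.771 -0.84
v -0.032 1.584 -1.955
v -0.431 0.43 -1.192
v 0.517 1.391 -1.959
v 0.117 0.237 -1.196
v 0.98 1.459 -1.613
v 0.58 0.306 -0.85
v 1.085 1.749 -1.12
v 0.685 0.595 -0.357
v -3.125 -0.207 2.511
v -2.483 -0.16 3.168
v -4.055 1.347 3.309
v -2.316 0.139 2.78
v -2.406 0.328 2.306
v -2.724 0.348 1.897
v -3.169 0.191 1.683
v -3.6 -0.093 1.732
v -3.881 -0.412 2.029
v -3.921 -0.667 2.478
v -3.708 -0.776 2.938
v -3.31 -0.704 3.263
v -2.853 -0.475 3.349
f 2 4 1
f 5 2 1
f 1 4 3
f 3 5 1
f 2 8 4
f 6 2 5
f 6 8 2
f 4 8 3
f 7 5 3
f 3 8 7
f 7 6 5
f 8 6 7
f 10 9 13
f 10 13 11
f 11 13 14
f 11 14 12
f 13 9 15
f 13 15 14
f 14 15 16
f 14 16 12
f 15 9 17
f 15 17 16
f 16 17 18
f 16 18 12
f 17 9 19
f 17 19 18
f 18 19 20
f 18 20 12
f 19 9 21
f 19 21 20
f 20 21 22
f 20 22 12
f 21 9 23
f 21 23 22
f 22 23 24
f 22 24 12
f 23 9 25
f 23 25 24
f 24 25 26
f 24 26 12
f 25 9 27
f 25 27 26
f 26 27 28
f 26 28 12
f 27 9 29
f 27 29 28
f 28 29 30
f 28 30 12
f 29 9 31
f 29 31 30
f 30 31 32
f 30 32 12
f 31 9 33
f 31 33 32
f 32 33 34
f 32 34 12
f 33 9 35
f 33 35 34
f 34 35 36
f 34 36 12
f 35 9 37
f 35 37 36
f 36 37 38
f 36 38 12
f 37 9 10
f 37 10 38
f 38 10 11
f 38 11 12
f 40 39 43
f 40 43 41
f 41 43 44
f 41 44 42
f 43 39 45
f 43 45 44
f 44 45 46
f 44 46 42
f 45 39 47
f 45 47 46
f 46 47 48
f 46 48 42
f 47 39 49
f 47 49 48
f 48 49 50
f 48 50 42
f 49 39 51
f 49 51 50
f 50 51 52
f 50 52 42
f 51 39 53
f 51 53 52
f 52 53 54
f 52 54 42
f 53 39 55
f 53 55 54
f 54 55 56
f 54 56 42
f 55 39 40
f 55 40 56
f 56 40 41
f 56 41 42
f 58 57 60
f 58 60 59
f 60 57 61
f 60 61 59
f 61 57 62
f 61 62 59
f 62 57 63
f 62 63 59
f 63 57 64
f 63 64 59
f 64 57 65
f 64 65 59
f 65 57 66
f 65 66 59
f 66 57 67
f 66 67 59
f 67 57 68
f 67 68 59
f 68 57 69
f 68 69 59
f 69 57 58
f 69 58 59



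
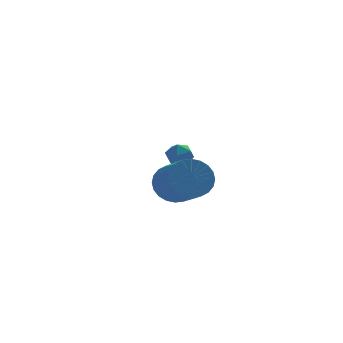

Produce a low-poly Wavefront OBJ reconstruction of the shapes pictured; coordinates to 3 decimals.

v 1.145 3.973 -2.923
v 1.802 3.771 -2.829
v 0.998 3.149 -3.671
v 1.655 2.947 -3.577
v 1.19 2.861 -3.069
v 1.281 3.371 -2.607
v 1.519 3.549 -3.893
v 1.61 4.059 -3.431
v 2.033 3.509 -3.428
v 1.83 3.084 -2.919
v 0.97 3.836 -3.581
v 0.767 3.411 -3.072
v 0.538 -0.776 -3.336
v 1.273 -0.306 -2.847
v 1.696 -1.834 -2.015
v 0.962 -2.304 -2.504
v 0.974 -0.256 -2.602
v 1.397 -1.783 -1.77
v 0.608 -0.284 -2.468
v 1.032 -1.812 -1.636
v 0.232 -0.388 -2.467
v 0.656 -1.915 -1.635
v -0.097 -0.55 -2.598
v 0.326 -2.078 -1.766
v -0.33 -0.748 -2.841
v 0.093 -2.275 -2.009
v -0.431 -0.949 -3.16
v -0.007 -2.476 -2.328
v -0.384 -1.124 -3.505
v 0.04 -2.652 -2.673
v -0.196 -1.246 -3.825
v 0.227 -2.774 -2.993
v 0.103 -1.297 -4.07
v 0.526 -2.824 -3.238
v 0.468 -1.268 -4.204
v 0.892 -2.796 -3.372
v 0.844 -1.165 -4.205
v 1.268 -2.692 -3.373
v 1.174 -1.002 -4.074
v 1.597 -2.53 -3.242
v 1.407 -0.805 -3.831
v 1.83 -2.332 -2.999
v 1.507 -0.604 -3.512
v 1.931 -2.131 -2.68
v 1.46 -0.428 -3.167
v 1.884 -1.956 -2.335
f 1 12 6
f 1 6 2
f 1 2 8
f 1 8 11
f 1 11 12
f 2 6 10
f 6 12 5
f 12 11 3
f 11 8 7
f 8 2 9
f 4 10 5
f 4 5 3
f 4 3 7
f 4 7 9
f 4 9 10
f 5 10 6
f 3 5 12
f 7 3 11
f 9 7 8
f 10 9 2
f 14 13 17
f 14 17 15
f 15 17 18
f 15 18 16
f 17 13 19
f 17 19 18
f 18 19 20
f 18 20 16
f 19 13 21
f 19 21 20
f 20 21 22
f 20 22 16
f 21 13 23
f 21 23 22
f 22 23 24
f 22 24 16
f 23 13 25
f 23 25 24
f 24 25 26
f 24 26 16
f 25 13 27
f 25 27 26
f 26 27 28
f 26 28 16
f 27 13 29
f 27 29 28
f 28 29 30
f 28 30 16
f 29 13 31
f 29 31 30
f 30 31 32
f 30 32 16
f 31 13 33
f 31 33 32
f 32 33 34
f 32 34 16
f 33 13 35
f 33 35 34
f 34 35 36
f 34 36 16
f 35 13 37
f 35 37 36
f 36 37 38
f 36 38 16
f 37 13 39
f 37 39 38
f 38 39 40
f 38 40 16
f 39 13 41
f 39 41 40
f 40 41 42
f 40 42 16
f 41 13 43
f 41 43 42
f 42 43 44
f 42 44 16
f 43 13 45
f 43 45 44
f 44 45 46
f 44 46 16
f 45 13 14
f 45 14 46
f 46 14 15
f 46 15 16



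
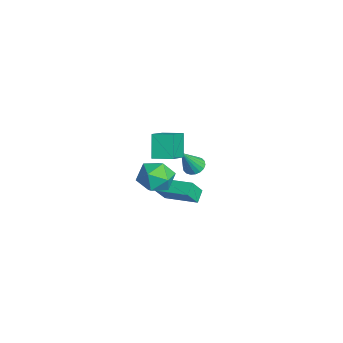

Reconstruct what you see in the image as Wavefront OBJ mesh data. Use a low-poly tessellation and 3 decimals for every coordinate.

v -3.188 -0.576 -1.26
v -2.229 0.145 -1.535
v -2.111 -2.185 -1.725
v -1.152 -1.464 -2
v -1.522 -1.578 -0.832
v -2.187 -0.584 -0.544
v -2.153 -1.456 -2.716
v -2.818 -0.462 -2.428
v -1.59 -0.399 -2.434
v -1.2 -0.474 -1.27
v -3.14 -1.566 -1.99
v -2.75 -1.641 -0.826
v -3.366 -0.886 -3.799
v -4.027 -0.493 -3.277
v -3.9 -0.198 -4.995
v -4.561 0.196 -4.473
v -2.039 0.824 -3.407
v -2.7 1.218 -2.885
v -2.573 1.513 -4.603
v -3.234 1.906 -4.081
v -4.11 1.572 -2.478
v -3.591 2.052 -2.411
v -3.53 0.708 -0.782
v -3.832 2.188 -2.259
v -4.128 2.202 -2.151
v -4.421 2.091 -2.107
v -4.652 1.878 -2.137
v -4.776 1.604 -2.235
v -4.767 1.324 -2.38
v -4.629 1.093 -2.545
v -4.387 0.957 -2.697
v -4.091 0.943 -2.806
v -3.798 1.053 -2.849
v -3.567 1.267 -2.819
v -3.443 1.541 -2.722
v -3.452 1.821 -2.576
v -0.726 -0.878 3.223
v 0.766 -1.705 4.305
v -0.238 0.247 3.41
v 1.254 -0.58 4.491
v 0.166 -1.04 1.869
v 1.658 -1.867 2.95
v 0.654 0.085 2.055
v 2.146 -0.742 3.137
f 1 12 6
f 1 6 2
f 1 2 8
f 1 8 11
f 1 11 12
f 2 6 10
f 6 12 5
f 12 11 3
f 11 8 7
f 8 2 9
f 4 10 5
f 4 5 3
f 4 3 7
f 4 7 9
f 4 9 10
f 5 10 6
f 3 5 12
f 7 3 11
f 9 7 8
f 10 9 2
f 14 16 13
f 17 14 13
f 13 16 15
f 15 17 13
f 14 20 16
f 18 14 17
f 18 20 14
f 16 20 15
f 19 17 15
f 15 20 19
f 19 18 17
f 20 18 19
f 22 21 24
f 22 24 23
f 24 21 25
f 24 25 23
f 25 21 26
f 25 26 23
f 26 21 27
f 26 27 23
f 27 21 28
f 27 28 23
f 28 21 29
f 28 29 23
f 29 21 30
f 29 30 23
f 30 21 31
f 30 31 23
f 31 21 32
f 31 32 23
f 32 21 33
f 32 33 23
f 33 21 34
f 33 34 23
f 34 21 35
f 34 35 23
f 35 21 36
f 35 36 23
f 36 21 22
f 36 22 23
f 38 40 37
f 41 38 37
f 37 40 39
f 39 41 37
f 38 44 40
f 42 38 41
f 42 44 38
f 40 44 39
f 43 41 39
f 39 44 43
f 43 42 41
f 44 42 43



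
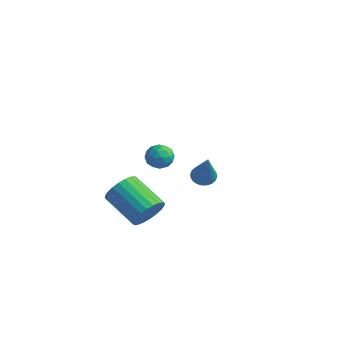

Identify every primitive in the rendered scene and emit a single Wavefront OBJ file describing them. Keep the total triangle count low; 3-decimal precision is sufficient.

v 3.507 -1.492 1.04
v 4.005 -1.505 0.763
v 4.453 -2.248 2.78
v 4.009 -1.3 0.85
v 3.936 -1.125 0.966
v 3.798 -1.005 1.093
v 3.616 -0.96 1.212
v 3.417 -0.995 1.305
v 3.232 -1.106 1.357
v 3.088 -1.276 1.362
v 3.008 -1.479 1.317
v 3.004 -1.684 1.23
v 3.077 -1.859 1.114
v 3.215 -1.979 0.987
v 3.397 -2.024 0.868
v 3.596 -1.989 0.776
v 3.781 -1.878 0.723
v 3.925 -1.708 0.719
v -2.722 2.054 -1.251
v -2.032 2.292 -1.344
v -2.488 1.108 -1.936
v -1.798 1.346 -2.029
v -2.017 1.101 -1.37
v -2.162 1.686 -0.947
v -2.358 1.714 -2.333
v -2.503 2.299 -1.91
v -1.807 2.082 -2.012
v -1.596 1.703 -1.417
v -2.924 1.697 -1.863
v -2.713 1.318 -1.268
v -2.398 2.256 -1.238
v -2.122 1.144 -2.042
v -2.251 1 -1.655
v -1.846 1.14 -1.71
v -2.474 1.9 -1.004
v -2.069 2.04 -1.059
v -2.06 1.34 -1.074
v -2.451 1.36 -2.221
v -2.046 1.5 -2.276
v -2.674 2.26 -1.57
v -2.269 2.4 -1.625
v -2.46 2.06 -2.206
v -1.86 2.272 -1.685
v -1.722 1.716 -2.087
v -2.051 1.933 -2.266
v -2.136 2.276 -2.018
v -1.736 2.05 -1.335
v -1.598 1.494 -1.737
v -1.727 1.35 -1.35
v -1.813 1.694 -1.102
v -1.603 1.926 -1.728
v -2.922 1.906 -1.543
v -2.784 1.35 -1.945
v -2.707 1.706 -2.178
v -2.793 2.05 -1.93
v -2.798 1.684 -1.193
v -2.66 1.128 -1.595
v -2.384 1.124 -1.262
v -2.469 1.467 -1.014
v -2.917 1.474 -1.552
v 0.903 -2.176 -2.246
v 1.24 -1.651 -1.597
v -0.506 -1.66 -0.684
v -0.843 -2.184 -1.334
v 1.12 -1.411 -1.824
v -0.626 -1.42 -0.911
v 0.967 -1.288 -2.115
v -0.779 -1.296 -1.202
v 0.805 -1.299 -2.426
v -0.941 -1.308 -1.513
v 0.657 -1.444 -2.709
v -1.089 -1.453 -1.797
v 0.547 -1.7 -2.923
v -1.199 -1.709 -2.01
v 0.491 -2.029 -3.033
v -1.255 -2.038 -2.12
v 0.498 -2.38 -3.023
v -1.248 -2.389 -2.111
v 0.566 -2.7 -2.896
v -1.18 -2.709 -1.983
v 0.686 -2.94 -2.669
v -1.06 -2.949 -1.756
v 0.839 -3.064 -2.378
v -0.907 -3.072 -1.465
v 1.001 -3.052 -2.067
v -0.745 -3.061 -1.154
v 1.149 -2.907 -1.783
v -0.597 -2.916 -0.871
v 1.259 -2.651 -1.57
v -0.487 -2.66 -0.657
v 1.315 -2.322 -1.46
v -0.431 -2.331 -0.547
v 1.308 -1.971 -1.469
v -0.438 -1.98 -0.557
f 2 1 4
f 2 4 3
f 4 1 5
f 4 5 3
f 5 1 6
f 5 6 3
f 6 1 7
f 6 7 3
f 7 1 8
f 7 8 3
f 8 1 9
f 8 9 3
f 9 1 10
f 9 10 3
f 10 1 11
f 10 11 3
f 11 1 12
f 11 12 3
f 12 1 13
f 12 13 3
f 13 1 14
f 13 14 3
f 14 1 15
f 14 15 3
f 15 1 16
f 15 16 3
f 16 1 17
f 16 17 3
f 17 1 18
f 17 18 3
f 18 1 2
f 18 2 3
f 19 56 35
f 56 30 59
f 35 59 24
f 56 59 35
f 19 35 31
f 35 24 36
f 31 36 20
f 35 36 31
f 19 31 40
f 31 20 41
f 40 41 26
f 31 41 40
f 19 40 52
f 40 26 55
f 52 55 29
f 40 55 52
f 19 52 56
f 52 29 60
f 56 60 30
f 52 60 56
f 20 36 47
f 36 24 50
f 47 50 28
f 36 50 47
f 24 59 37
f 59 30 58
f 37 58 23
f 59 58 37
f 30 60 57
f 60 29 53
f 57 53 21
f 60 53 57
f 29 55 54
f 55 26 42
f 54 42 25
f 55 42 54
f 26 41 46
f 41 20 43
f 46 43 27
f 41 43 46
f 22 48 34
f 48 28 49
f 34 49 23
f 48 49 34
f 22 34 32
f 34 23 33
f 32 33 21
f 34 33 32
f 22 32 39
f 32 21 38
f 39 38 25
f 32 38 39
f 22 39 44
f 39 25 45
f 44 45 27
f 39 45 44
f 22 44 48
f 44 27 51
f 48 51 28
f 44 51 48
f 23 49 37
f 49 28 50
f 37 50 24
f 49 50 37
f 21 33 57
f 33 23 58
f 57 58 30
f 33 58 57
f 25 38 54
f 38 21 53
f 54 53 29
f 38 53 54
f 27 45 46
f 45 25 42
f 46 42 26
f 45 42 46
f 28 51 47
f 51 27 43
f 47 43 20
f 51 43 47
f 62 61 65
f 62 65 63
f 63 65 66
f 63 66 64
f 65 61 67
f 65 67 66
f 66 67 68
f 66 68 64
f 67 61 69
f 67 69 68
f 68 69 70
f 68 70 64
f 69 61 71
f 69 71 70
f 70 71 72
f 70 72 64
f 71 61 73
f 71 73 72
f 72 73 74
f 72 74 64
f 73 61 75
f 73 75 74
f 74 75 76
f 74 76 64
f 75 61 77
f 75 77 76
f 76 77 78
f 76 78 64
f 77 61 79
f 77 79 78
f 78 79 80
f 78 80 64
f 79 61 81
f 79 81 80
f 80 81 82
f 80 82 64
f 81 61 83
f 81 83 82
f 82 83 84
f 82 84 64
f 83 61 85
f 83 85 84
f 84 85 86
f 84 86 64
f 85 61 87
f 85 87 86
f 86 87 88
f 86 88 64
f 87 61 89
f 87 89 88
f 88 89 90
f 88 90 64
f 89 61 91
f 89 91 90
f 90 91 92
f 90 92 64
f 91 61 93
f 91 93 92
f 92 93 94
f 92 94 64
f 93 61 62
f 93 62 94
f 94 62 63
f 94 63 64



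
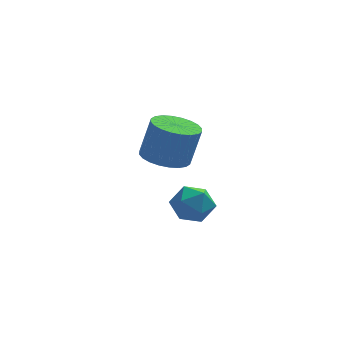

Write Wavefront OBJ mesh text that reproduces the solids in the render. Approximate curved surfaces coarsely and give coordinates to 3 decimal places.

v 1.533 3.826 -2.183
v 2.456 3.887 -2.441
v 2.889 4.035 -0.855
v 1.967 3.974 -0.597
v 2.355 4.248 -2.446
v 2.788 4.395 -0.861
v 2.128 4.544 -2.412
v 2.561 4.692 -0.827
v 1.811 4.731 -2.343
v 2.244 4.879 -0.758
v 1.452 4.78 -2.249
v 1.885 4.928 -0.664
v 1.105 4.684 -2.145
v 1.538 4.832 -0.56
v 0.823 4.458 -2.047
v 1.256 4.605 -0.462
v 0.65 4.135 -1.97
v 1.083 4.283 -0.385
v 0.611 3.765 -1.925
v 1.044 3.913 -0.339
v 0.712 3.405 -1.919
v 1.145 3.552 -0.334
v 0.939 3.108 -1.953
v 1.372 3.256 -0.368
v 1.256 2.921 -2.022
v 1.689 3.069 -0.437
v 1.615 2.872 -2.116
v 2.048 3.02 -0.531
v 1.962 2.968 -2.22
v 2.395 3.116 -0.635
v 2.244 3.195 -2.318
v 2.677 3.342 -0.733
v 2.417 3.517 -2.395
v 2.85 3.665 -0.81
v 1.941 0.639 -2.134
v 2.653 0.391 -1.737
v 1.667 -0.671 -2.463
v 2.379 -0.919 -2.066
v 1.722 -0.618 -1.615
v 1.891 0.191 -1.411
v 2.429 -0.471 -2.789
v 2.598 0.338 -2.585
v 2.954 -0.296 -2.142
v 2.517 -0.386 -1.416
v 1.803 0.106 -2.784
v 1.366 0.016 -2.058
f 2 1 5
f 2 5 3
f 3 5 6
f 3 6 4
f 5 1 7
f 5 7 6
f 6 7 8
f 6 8 4
f 7 1 9
f 7 9 8
f 8 9 10
f 8 10 4
f 9 1 11
f 9 11 10
f 10 11 12
f 10 12 4
f 11 1 13
f 11 13 12
f 12 13 14
f 12 14 4
f 13 1 15
f 13 15 14
f 14 15 16
f 14 16 4
f 15 1 17
f 15 17 16
f 16 17 18
f 16 18 4
f 17 1 19
f 17 19 18
f 18 19 20
f 18 20 4
f 19 1 21
f 19 21 20
f 20 21 22
f 20 22 4
f 21 1 23
f 21 23 22
f 22 23 24
f 22 24 4
f 23 1 25
f 23 25 24
f 24 25 26
f 24 26 4
f 25 1 27
f 25 27 26
f 26 27 28
f 26 28 4
f 27 1 29
f 27 29 28
f 28 29 30
f 28 30 4
f 29 1 31
f 29 31 30
f 30 31 32
f 30 32 4
f 31 1 33
f 31 33 32
f 32 33 34
f 32 34 4
f 33 1 2
f 33 2 34
f 34 2 3
f 34 3 4
f 35 46 40
f 35 40 36
f 35 36 42
f 35 42 45
f 35 45 46
f 36 40 44
f 40 46 39
f 46 45 37
f 45 42 41
f 42 36 43
f 38 44 39
f 38 39 37
f 38 37 41
f 38 41 43
f 38 43 44
f 39 44 40
f 37 39 46
f 41 37 45
f 43 41 42
f 44 43 36



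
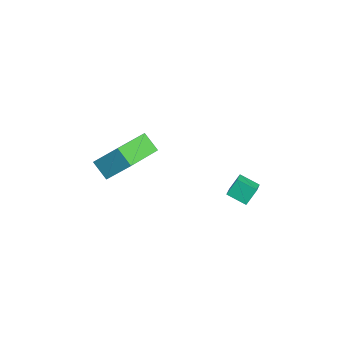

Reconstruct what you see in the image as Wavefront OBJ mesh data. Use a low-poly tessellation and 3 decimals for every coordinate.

v -2.264 2.504 0.704
v -2.466 3.024 1.423
v -1.709 3.225 0.339
v -1.911 3.744 1.058
v -1.549 2.176 1.142
v -1.751 2.695 1.861
v -0.994 2.896 0.777
v -1.196 3.416 1.496
v -3.948 -1.851 3.16
v -3.526 -0.89 4.286
v -3.243 -1.453 2.556
v -2.821 -0.492 3.683
v -2.499 -3.328 3.877
v -2.077 -2.367 5.004
v -1.794 -2.93 3.274
v -1.372 -1.969 4.4
f 2 4 1
f 5 2 1
f 1 4 3
f 3 5 1
f 2 8 4
f 6 2 5
f 6 8 2
f 4 8 3
f 7 5 3
f 3 8 7
f 7 6 5
f 8 6 7
f 10 12 9
f 13 10 9
f 9 12 11
f 11 13 9
f 10 16 12
f 14 10 13
f 14 16 10
f 12 16 11
f 15 13 11
f 11 16 15
f 15 14 13
f 16 14 15



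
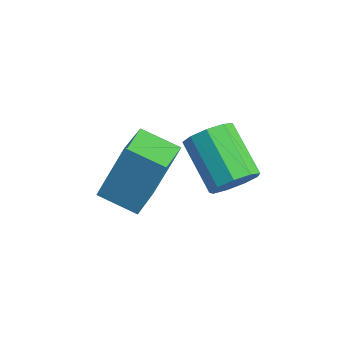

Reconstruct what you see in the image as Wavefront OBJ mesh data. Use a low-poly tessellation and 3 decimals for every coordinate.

v -4.013 -0.555 0.396
v -3.81 0.322 2.359
v -4.933 0.594 -0.022
v -4.73 1.471 1.941
v -2.91 0.169 -0.041
v -2.707 1.046 1.922
v -3.83 1.318 -0.459
v -3.627 2.195 1.504
v -2.576 3.435 -0.11
v -2.188 3.109 0.573
v -3.877 3.28 1.613
v -4.264 3.605 0.93
v -2.132 3.688 0.57
v -3.82 3.858 1.609
v -2.283 4.148 0.248
v -3.972 4.319 1.288
v -2.571 4.275 -0.241
v -4.26 4.445 0.799
v -2.862 4.008 -0.668
v -4.55 4.179 0.371
v -3.018 3.473 -0.834
v -4.706 3.644 0.205
v -2.967 2.92 -0.662
v -4.656 3.091 0.378
v -2.734 2.608 -0.23
v -4.422 2.779 0.809
v -2.426 2.683 0.257
v -4.114 2.853 1.297
f 2 4 1
f 5 2 1
f 1 4 3
f 3 5 1
f 2 8 4
f 6 2 5
f 6 8 2
f 4 8 3
f 7 5 3
f 3 8 7
f 7 6 5
f 8 6 7
f 10 9 13
f 10 13 11
f 11 13 14
f 11 14 12
f 13 9 15
f 13 15 14
f 14 15 16
f 14 16 12
f 15 9 17
f 15 17 16
f 16 17 18
f 16 18 12
f 17 9 19
f 17 19 18
f 18 19 20
f 18 20 12
f 19 9 21
f 19 21 20
f 20 21 22
f 20 22 12
f 21 9 23
f 21 23 22
f 22 23 24
f 22 24 12
f 23 9 25
f 23 25 24
f 24 25 26
f 24 26 12
f 25 9 27
f 25 27 26
f 26 27 28
f 26 28 12
f 27 9 10
f 27 10 28
f 28 10 11
f 28 11 12



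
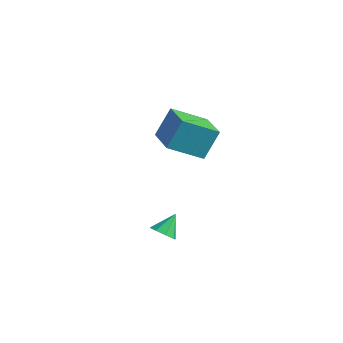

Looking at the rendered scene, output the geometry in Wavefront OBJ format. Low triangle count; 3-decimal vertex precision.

v 3.057 -2.986 -2.304
v 3.526 -3.357 -1.903
v 3.103 -2.014 -1.456
v 3.775 -3.041 -2.279
v 3.604 -2.692 -2.669
v 3.113 -2.515 -2.846
v 2.589 -2.614 -2.705
v 2.34 -2.93 -2.329
v 2.511 -3.279 -1.938
v 3.002 -3.456 -1.762
v 0.042 1.301 -0.157
v 0.274 2.308 1.39
v -1.605 2.492 -0.685
v -1.373 3.499 0.861
v 1.373 2.661 -1.241
v 1.605 3.668 0.305
v -0.274 3.852 -1.77
v -0.042 4.859 -0.223
f 2 1 4
f 2 4 3
f 4 1 5
f 4 5 3
f 5 1 6
f 5 6 3
f 6 1 7
f 6 7 3
f 7 1 8
f 7 8 3
f 8 1 9
f 8 9 3
f 9 1 10
f 9 10 3
f 10 1 2
f 10 2 3
f 12 14 11
f 15 12 11
f 11 14 13
f 13 15 11
f 12 18 14
f 16 12 15
f 16 18 12
f 14 18 13
f 17 15 13
f 13 18 17
f 17 16 15
f 18 16 17



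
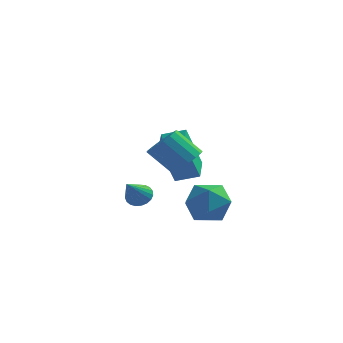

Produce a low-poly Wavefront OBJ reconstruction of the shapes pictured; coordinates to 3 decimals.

v 0.471 1.293 -3.164
v -0.057 0.798 -1.235
v 0.212 2.562 -2.91
v -0.316 2.067 -0.981
v 1.456 1.433 -2.859
v 0.928 0.938 -0.93
v 1.197 2.702 -2.605
v 0.669 2.207 -0.676
v -0.565 -0.137 -3.509
v -0.147 -0.445 -3.767
v -0.735 -1.203 -2.511
v -0.022 -0.315 -3.607
v 0.01 -0.155 -3.43
v -0.058 0.009 -3.266
v -0.214 0.148 -3.145
v -0.43 0.237 -3.086
v -0.669 0.262 -3.1
v -0.891 0.218 -3.185
v -1.056 0.112 -3.326
v -1.136 -0.036 -3.499
v -1.117 -0.202 -3.673
v -1.003 -0.356 -3.818
v -0.813 -0.473 -3.911
v -0.58 -0.531 -3.933
v -0.345 -0.521 -3.883
v 2.16 -2.94 -0.426
v 2.69 -3.043 0.108
v 1.711 -3.043 1.08
v 1.18 -2.94 0.546
v 2.663 -2.681 0.081
v 1.684 -2.681 1.053
v 2.521 -2.379 -0.062
v 1.541 -2.379 0.91
v 2.296 -2.205 -0.289
v 1.316 -2.205 0.683
v 2.04 -2.199 -0.547
v 1.06 -2.199 0.425
v 1.811 -2.363 -0.777
v 0.831 -2.364 0.195
v 1.662 -2.66 -0.927
v 0.683 -2.66 0.045
v 1.627 -3.02 -0.962
v 0.648 -3.02 0.01
v 1.715 -3.362 -0.875
v 0.735 -3.362 0.097
v 1.904 -3.607 -0.684
v 0.924 -3.608 0.288
v 2.152 -3.7 -0.434
v 1.172 -3.7 0.538
v 2.401 -3.618 -0.183
v 1.422 -3.618 0.789
v 2.596 -3.381 0.013
v 1.616 -3.381 0.985
v 2.071 0.295 -4.437
v 2.925 0.5 -3.821
v 1.535 -0.9 -3.299
v 2.389 -0.695 -2.683
v 1.613 0.038 -2.784
v 1.944 0.776 -3.487
v 2.516 -1.176 -3.633
v 2.847 -0.438 -4.336
v 3.2 -0.41 -3.324
v 2.641 0.341 -2.799
v 1.819 -0.741 -4.321
v 1.26 0.01 -3.796
f 2 4 1
f 5 2 1
f 1 4 3
f 3 5 1
f 2 8 4
f 6 2 5
f 6 8 2
f 4 8 3
f 7 5 3
f 3 8 7
f 7 6 5
f 8 6 7
f 10 9 12
f 10 12 11
f 12 9 13
f 12 13 11
f 13 9 14
f 13 14 11
f 14 9 15
f 14 15 11
f 15 9 16
f 15 16 11
f 16 9 17
f 16 17 11
f 17 9 18
f 17 18 11
f 18 9 19
f 18 19 11
f 19 9 20
f 19 20 11
f 20 9 21
f 20 21 11
f 21 9 22
f 21 22 11
f 22 9 23
f 22 23 11
f 23 9 24
f 23 24 11
f 24 9 25
f 24 25 11
f 25 9 10
f 25 10 11
f 27 26 30
f 27 30 28
f 28 30 31
f 28 31 29
f 30 26 32
f 30 32 31
f 31 32 33
f 31 33 29
f 32 26 34
f 32 34 33
f 33 34 35
f 33 35 29
f 34 26 36
f 34 36 35
f 35 36 37
f 35 37 29
f 36 26 38
f 36 38 37
f 37 38 39
f 37 39 29
f 38 26 40
f 38 40 39
f 39 40 41
f 39 41 29
f 40 26 42
f 40 42 41
f 41 42 43
f 41 43 29
f 42 26 44
f 42 44 43
f 43 44 45
f 43 45 29
f 44 26 46
f 44 46 45
f 45 46 47
f 45 47 29
f 46 26 48
f 46 48 47
f 47 48 49
f 47 49 29
f 48 26 50
f 48 50 49
f 49 50 51
f 49 51 29
f 50 26 52
f 50 52 51
f 51 52 53
f 51 53 29
f 52 26 27
f 52 27 53
f 53 27 28
f 53 28 29
f 54 65 59
f 54 59 55
f 54 55 61
f 54 61 64
f 54 64 65
f 55 59 63
f 59 65 58
f 65 64 56
f 64 61 60
f 61 55 62
f 57 63 58
f 57 58 56
f 57 56 60
f 57 60 62
f 57 62 63
f 58 63 59
f 56 58 65
f 60 56 64
f 62 60 61
f 63 62 55



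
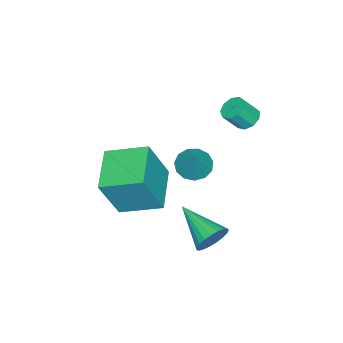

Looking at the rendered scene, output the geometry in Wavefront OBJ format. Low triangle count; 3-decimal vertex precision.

v -0.238 2.106 3.288
v 0.165 2.536 3.322
v 0.601 2.064 4.127
v 0.198 1.634 4.092
v -0.155 2.628 3.55
v 0.281 2.156 4.354
v -0.514 2.476 3.655
v -0.078 2.004 4.459
v -0.744 2.151 3.588
v -0.308 1.679 4.393
v -0.737 1.805 3.381
v -0.301 1.332 4.186
v -0.496 1.6 3.13
v -0.06 1.127 3.935
v -0.135 1.631 2.953
v 0.301 1.159 3.758
v 0.178 1.885 2.932
v 0.614 1.413 3.737
v 0.296 2.243 3.078
v 0.732 1.77 3.883
v 0.181 -0.042 -0.158
v 0.856 -0.138 -0.559
v 0.959 0.422 1.038
v 0.723 0.28 -0.635
v 0.418 0.596 -0.559
v 0.038 0.709 -0.357
v -0.296 0.584 -0.091
v -0.479 0.26 0.154
v -0.452 -0.16 0.299
v -0.224 -0.543 0.3
v 0.133 -0.766 0.155
v 0.505 -0.76 -0.09
v 0.774 -0.525 -0.356
v 2.171 -2.094 -0.202
v 2.945 -2.553 1.794
v 1.649 -0.399 0.389
v 2.423 -0.858 2.386
v 3.957 -1.362 -0.726
v 4.731 -1.821 1.271
v 3.435 0.333 -0.134
v 4.209 -0.126 1.862
v 3.245 2.379 -1.388
v 3.59 1.988 -1.968
v 2.535 0.661 -0.652
v 3.822 1.99 -1.741
v 3.953 2.059 -1.453
v 3.963 2.183 -1.153
v 3.848 2.341 -0.894
v 3.629 2.506 -0.721
v 3.344 2.649 -0.662
v 3.042 2.745 -0.73
v 2.775 2.778 -0.911
v 2.589 2.742 -1.174
v 2.517 2.644 -1.474
v 2.57 2.499 -1.76
v 2.741 2.334 -1.981
v 2.999 2.177 -2.099
v 3.299 2.055 -2.095
f 2 1 5
f 2 5 3
f 3 5 6
f 3 6 4
f 5 1 7
f 5 7 6
f 6 7 8
f 6 8 4
f 7 1 9
f 7 9 8
f 8 9 10
f 8 10 4
f 9 1 11
f 9 11 10
f 10 11 12
f 10 12 4
f 11 1 13
f 11 13 12
f 12 13 14
f 12 14 4
f 13 1 15
f 13 15 14
f 14 15 16
f 14 16 4
f 15 1 17
f 15 17 16
f 16 17 18
f 16 18 4
f 17 1 19
f 17 19 18
f 18 19 20
f 18 20 4
f 19 1 2
f 19 2 20
f 20 2 3
f 20 3 4
f 22 21 24
f 22 24 23
f 24 21 25
f 24 25 23
f 25 21 26
f 25 26 23
f 26 21 27
f 26 27 23
f 27 21 28
f 27 28 23
f 28 21 29
f 28 29 23
f 29 21 30
f 29 30 23
f 30 21 31
f 30 31 23
f 31 21 32
f 31 32 23
f 32 21 33
f 32 33 23
f 33 21 22
f 33 22 23
f 35 37 34
f 38 35 34
f 34 37 36
f 36 38 34
f 35 41 37
f 39 35 38
f 39 41 35
f 37 41 36
f 40 38 36
f 36 41 40
f 40 39 38
f 41 39 40
f 43 42 45
f 43 45 44
f 45 42 46
f 45 46 44
f 46 42 47
f 46 47 44
f 47 42 48
f 47 48 44
f 48 42 49
f 48 49 44
f 49 42 50
f 49 50 44
f 50 42 51
f 50 51 44
f 51 42 52
f 51 52 44
f 52 42 53
f 52 53 44
f 53 42 54
f 53 54 44
f 54 42 55
f 54 55 44
f 55 42 56
f 55 56 44
f 56 42 57
f 56 57 44
f 57 42 58
f 57 58 44
f 58 42 43
f 58 43 44



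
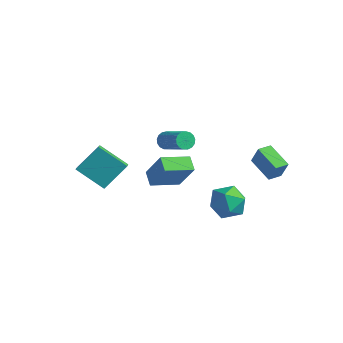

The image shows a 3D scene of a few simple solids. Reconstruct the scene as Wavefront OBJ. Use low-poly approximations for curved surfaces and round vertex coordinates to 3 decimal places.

v 1.56 3.666 -2.002
v 2.015 3.695 -0.86
v 1.696 4.522 -2.078
v 2.151 4.551 -0.936
v 3.089 3.369 -2.604
v 3.544 3.398 -1.462
v 3.225 4.225 -2.68
v 3.68 4.254 -1.538
v -4.564 3.412 -3.269
v -4.284 3.832 -3.629
v -2.495 3.527 -2.591
v -2.776 3.108 -2.231
v -4.388 3.992 -3.402
v -2.6 3.687 -2.364
v -4.533 4.019 -3.144
v -2.745 3.714 -2.106
v -4.685 3.907 -2.915
v -2.897 3.602 -1.877
v -4.809 3.682 -2.767
v -3.021 3.377 -1.729
v -4.877 3.395 -2.734
v -3.089 3.09 -1.696
v -4.874 3.112 -2.824
v -3.086 2.807 -1.786
v -4.799 2.898 -3.015
v -3.011 2.593 -1.977
v -4.671 2.802 -3.265
v -2.882 2.497 -2.227
v -4.518 2.846 -3.516
v -2.729 2.541 -2.478
v -4.375 3.019 -3.71
v -2.587 2.714 -2.672
v -4.276 3.283 -3.803
v -2.488 2.978 -2.765
v -4.243 3.577 -3.774
v -2.455 3.272 -2.736
v -4.139 -3.781 -1.526
v -3.621 -4.366 -1.099
v -3.736 -2.478 -0.233
v -3.217 -3.062 0.194
v -2.603 -3.198 -2.594
v -2.084 -3.782 -2.167
v -2.199 -1.894 -1.301
v -1.681 -2.479 -0.874
v -0.456 -2.315 -0.796
v 0.592 -2.292 0.896
v 0.182 -0.785 -1.212
v 1.23 -0.761 0.479
v 0.27 -2.739 -1.239
v 1.318 -2.715 0.452
v 0.908 -1.208 -1.656
v 1.956 -1.185 0.036
v 2.315 1.485 -2.494
v 2.738 1.909 -3.484
v 2.182 -0.209 -3.276
v 2.605 0.215 -4.266
v 3.287 0.126 -3.337
v 3.37 1.174 -2.853
v 1.55 0.526 -3.907
v 1.633 1.574 -3.423
v 2.265 1.316 -4.357
v 3.339 1.069 -4.005
v 1.581 0.631 -2.755
v 2.655 0.384 -2.403
f 2 4 1
f 5 2 1
f 1 4 3
f 3 5 1
f 2 8 4
f 6 2 5
f 6 8 2
f 4 8 3
f 7 5 3
f 3 8 7
f 7 6 5
f 8 6 7
f 10 9 13
f 10 13 11
f 11 13 14
f 11 14 12
f 13 9 15
f 13 15 14
f 14 15 16
f 14 16 12
f 15 9 17
f 15 17 16
f 16 17 18
f 16 18 12
f 17 9 19
f 17 19 18
f 18 19 20
f 18 20 12
f 19 9 21
f 19 21 20
f 20 21 22
f 20 22 12
f 21 9 23
f 21 23 22
f 22 23 24
f 22 24 12
f 23 9 25
f 23 25 24
f 24 25 26
f 24 26 12
f 25 9 27
f 25 27 26
f 26 27 28
f 26 28 12
f 27 9 29
f 27 29 28
f 28 29 30
f 28 30 12
f 29 9 31
f 29 31 30
f 30 31 32
f 30 32 12
f 31 9 33
f 31 33 32
f 32 33 34
f 32 34 12
f 33 9 35
f 33 35 34
f 34 35 36
f 34 36 12
f 35 9 10
f 35 10 36
f 36 10 11
f 36 11 12
f 38 40 37
f 41 38 37
f 37 40 39
f 39 41 37
f 38 44 40
f 42 38 41
f 42 44 38
f 40 44 39
f 43 41 39
f 39 44 43
f 43 42 41
f 44 42 43
f 46 48 45
f 49 46 45
f 45 48 47
f 47 49 45
f 46 52 48
f 50 46 49
f 50 52 46
f 48 52 47
f 51 49 47
f 47 52 51
f 51 50 49
f 52 50 51
f 53 64 58
f 53 58 54
f 53 54 60
f 53 60 63
f 53 63 64
f 54 58 62
f 58 64 57
f 64 63 55
f 63 60 59
f 60 54 61
f 56 62 57
f 56 57 55
f 56 55 59
f 56 59 61
f 56 61 62
f 57 62 58
f 55 57 64
f 59 55 63
f 61 59 60
f 62 61 54



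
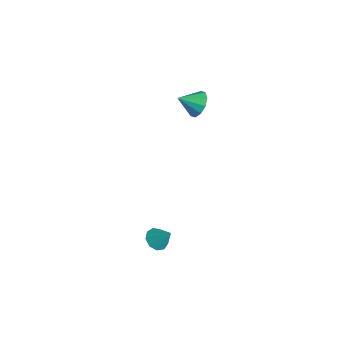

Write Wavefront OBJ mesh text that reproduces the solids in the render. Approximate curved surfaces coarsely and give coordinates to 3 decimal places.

v 3.617 -0.536 -0.659
v 4.112 -0.718 -0.875
v 4.123 -0.104 0.139
v 4.028 -0.363 -1.014
v 3.752 -0.09 -0.987
v 3.412 -0.025 -0.807
v 3.168 -0.2 -0.557
v 3.134 -0.532 -0.356
v 3.326 -0.866 -0.297
v 3.654 -1.046 -0.407
v 3.965 -0.987 -0.635
v -2.373 3.531 1.956
v -2.08 3.846 2.546
v -2.547 2.629 2.524
v -2.523 3.932 2.548
v -2.909 3.865 2.323
v -3.09 3.67 1.959
v -2.997 3.423 1.593
v -2.666 3.217 1.366
v -2.223 3.131 1.365
v -1.838 3.198 1.589
v -1.657 3.392 1.954
v -1.749 3.64 2.319
f 2 1 4
f 2 4 3
f 4 1 5
f 4 5 3
f 5 1 6
f 5 6 3
f 6 1 7
f 6 7 3
f 7 1 8
f 7 8 3
f 8 1 9
f 8 9 3
f 9 1 10
f 9 10 3
f 10 1 11
f 10 11 3
f 11 1 2
f 11 2 3
f 13 12 15
f 13 15 14
f 15 12 16
f 15 16 14
f 16 12 17
f 16 17 14
f 17 12 18
f 17 18 14
f 18 12 19
f 18 19 14
f 19 12 20
f 19 20 14
f 20 12 21
f 20 21 14
f 21 12 22
f 21 22 14
f 22 12 23
f 22 23 14
f 23 12 13
f 23 13 14



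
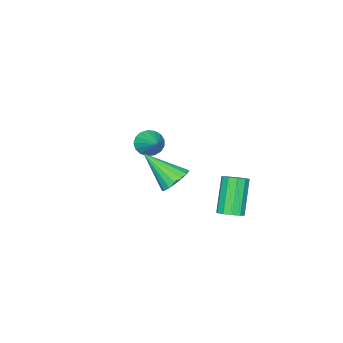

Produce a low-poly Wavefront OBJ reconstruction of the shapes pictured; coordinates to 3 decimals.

v -1.618 -2.624 -2.225
v -0.938 -2.919 -2.434
v -0.862 -1.456 -1.415
v -1.017 -2.681 -2.704
v -1.234 -2.43 -2.864
v -1.539 -2.223 -2.877
v -1.862 -2.108 -2.741
v -2.129 -2.112 -2.487
v -2.279 -2.233 -2.173
v -2.277 -2.443 -1.871
v -2.124 -2.696 -1.649
v -1.856 -2.931 -1.56
v -1.532 -3.097 -1.623
v -1.229 -3.154 -1.824
v -1.014 -3.09 -2.116
v 2.174 2.211 -0.764
v 2.502 1.746 -1.368
v 2.626 0.729 0.624
v 2.809 1.962 -1.237
v 2.97 2.235 -0.998
v 2.949 2.502 -0.705
v 2.75 2.703 -0.426
v 2.42 2.792 -0.224
v 2.033 2.747 -0.146
v 1.678 2.579 -0.209
v 1.437 2.327 -0.399
v 1.365 2.049 -0.673
v 1.478 1.808 -0.968
v 1.751 1.659 -1.216
v 2.12 1.636 -1.36
v 0.393 3.944 -3.212
v 0.777 4.345 -2.874
v -0.209 3.837 -1.15
v -0.593 3.436 -1.488
v 0.457 4.554 -2.996
v -0.53 4.046 -1.272
v 0.112 4.53 -3.2
v -0.875 4.021 -1.477
v -0.126 4.282 -3.409
v -1.112 3.774 -1.686
v -0.165 3.905 -3.543
v -1.151 3.397 -1.819
v 0.009 3.543 -3.55
v -0.977 3.035 -1.826
v 0.33 3.334 -3.428
v -0.657 2.826 -1.704
v 0.675 3.359 -3.223
v -0.312 2.85 -1.5
v 0.912 3.606 -3.014
v -0.074 3.098 -1.291
v 0.951 3.983 -2.881
v -0.035 3.475 -1.157
f 2 1 4
f 2 4 3
f 4 1 5
f 4 5 3
f 5 1 6
f 5 6 3
f 6 1 7
f 6 7 3
f 7 1 8
f 7 8 3
f 8 1 9
f 8 9 3
f 9 1 10
f 9 10 3
f 10 1 11
f 10 11 3
f 11 1 12
f 11 12 3
f 12 1 13
f 12 13 3
f 13 1 14
f 13 14 3
f 14 1 15
f 14 15 3
f 15 1 2
f 15 2 3
f 17 16 19
f 17 19 18
f 19 16 20
f 19 20 18
f 20 16 21
f 20 21 18
f 21 16 22
f 21 22 18
f 22 16 23
f 22 23 18
f 23 16 24
f 23 24 18
f 24 16 25
f 24 25 18
f 25 16 26
f 25 26 18
f 26 16 27
f 26 27 18
f 27 16 28
f 27 28 18
f 28 16 29
f 28 29 18
f 29 16 30
f 29 30 18
f 30 16 17
f 30 17 18
f 32 31 35
f 32 35 33
f 33 35 36
f 33 36 34
f 35 31 37
f 35 37 36
f 36 37 38
f 36 38 34
f 37 31 39
f 37 39 38
f 38 39 40
f 38 40 34
f 39 31 41
f 39 41 40
f 40 41 42
f 40 42 34
f 41 31 43
f 41 43 42
f 42 43 44
f 42 44 34
f 43 31 45
f 43 45 44
f 44 45 46
f 44 46 34
f 45 31 47
f 45 47 46
f 46 47 48
f 46 48 34
f 47 31 49
f 47 49 48
f 48 49 50
f 48 50 34
f 49 31 51
f 49 51 50
f 50 51 52
f 50 52 34
f 51 31 32
f 51 32 52
f 52 32 33
f 52 33 34



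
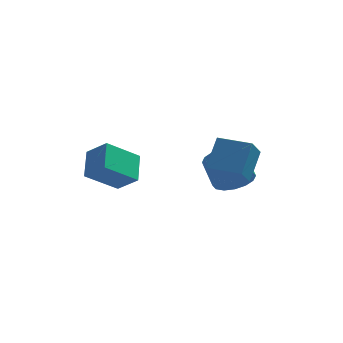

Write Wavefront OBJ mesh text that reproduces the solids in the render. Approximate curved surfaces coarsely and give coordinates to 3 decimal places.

v -3.738 -2.715 -0.778
v -2.895 -3.15 -0.059
v -3.791 -1.555 -0.014
v -2.948 -1.99 0.705
v -2.532 -2.01 -1.765
v -1.689 -2.445 -1.046
v -2.585 -0.85 -1.001
v -1.742 -1.285 -0.282
v 1.794 1.68 -2.953
v 2.545 1.646 -2.406
v 2.037 2.767 -1.639
v 1.286 2.8 -2.187
v 2.665 1.945 -2.764
v 2.157 3.066 -1.997
v 2.551 2.173 -3.173
v 2.043 3.294 -2.406
v 2.235 2.268 -3.522
v 1.727 3.389 -2.756
v 1.8 2.206 -3.72
v 1.292 3.327 -2.953
v 1.364 2.003 -3.712
v 0.856 3.124 -2.945
v 1.043 1.713 -3.501
v 0.535 2.834 -2.734
v 0.923 1.414 -3.143
v 0.415 2.535 -2.376
v 1.037 1.186 -2.734
v 0.529 2.307 -1.967
v 1.353 1.091 -2.384
v 0.845 2.212 -1.618
v 1.788 1.153 -2.187
v 1.28 2.274 -1.42
v 2.224 1.356 -2.195
v 1.716 2.477 -1.428
v 1.113 -0.201 -1.781
v 0.828 -1.23 -0.845
v 1.482 0.797 -0.573
v 1.198 -0.232 0.363
v 2.522 -0.648 -1.843
v 2.238 -1.677 -0.907
v 2.892 0.35 -0.635
v 2.607 -0.679 0.301
f 2 4 1
f 5 2 1
f 1 4 3
f 3 5 1
f 2 8 4
f 6 2 5
f 6 8 2
f 4 8 3
f 7 5 3
f 3 8 7
f 7 6 5
f 8 6 7
f 10 9 13
f 10 13 11
f 11 13 14
f 11 14 12
f 13 9 15
f 13 15 14
f 14 15 16
f 14 16 12
f 15 9 17
f 15 17 16
f 16 17 18
f 16 18 12
f 17 9 19
f 17 19 18
f 18 19 20
f 18 20 12
f 19 9 21
f 19 21 20
f 20 21 22
f 20 22 12
f 21 9 23
f 21 23 22
f 22 23 24
f 22 24 12
f 23 9 25
f 23 25 24
f 24 25 26
f 24 26 12
f 25 9 27
f 25 27 26
f 26 27 28
f 26 28 12
f 27 9 29
f 27 29 28
f 28 29 30
f 28 30 12
f 29 9 31
f 29 31 30
f 30 31 32
f 30 32 12
f 31 9 33
f 31 33 32
f 32 33 34
f 32 34 12
f 33 9 10
f 33 10 34
f 34 10 11
f 34 11 12
f 36 38 35
f 39 36 35
f 35 38 37
f 37 39 35
f 36 42 38
f 40 36 39
f 40 42 36
f 38 42 37
f 41 39 37
f 37 42 41
f 41 40 39
f 42 40 41

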